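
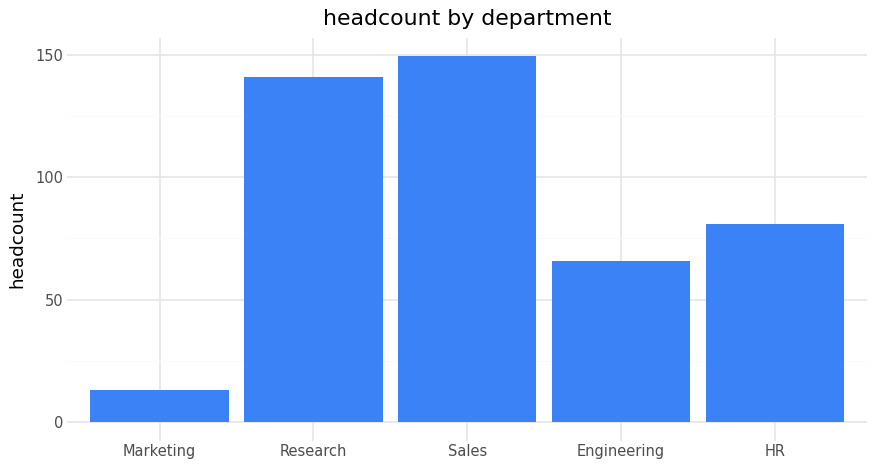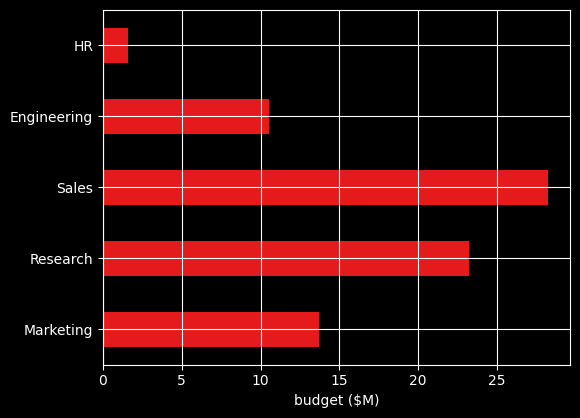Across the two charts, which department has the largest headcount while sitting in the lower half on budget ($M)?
Chart 2 median budget ($M) ≈ 15; below-median departments: Engineering, HR. Among those, HR has the highest headcount (≈ 80).

HR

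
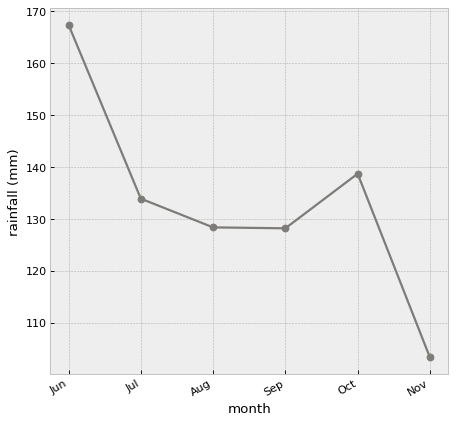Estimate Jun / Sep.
Jun ≈ 170, Sep ≈ 130; 170/130 ≈ 1.31.

≈ 1.31×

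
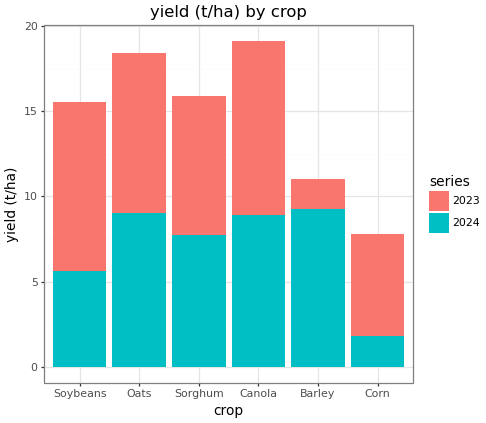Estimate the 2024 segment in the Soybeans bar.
≈ 6

2024 top ≈ 6, bottom ≈ 0; segment ≈ 6.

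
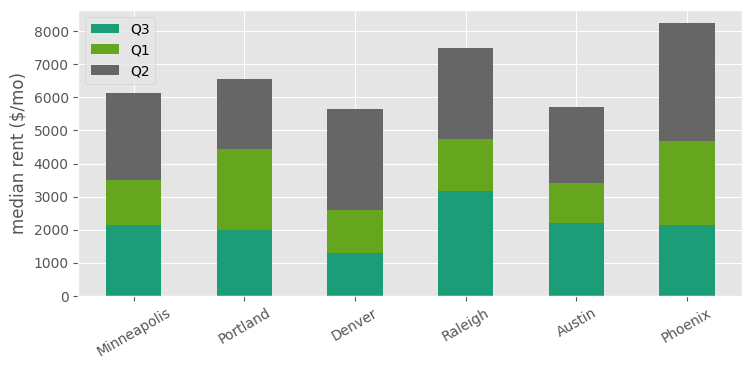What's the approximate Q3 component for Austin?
≈ 2000

Q3 top ≈ 2000, bottom ≈ 0; segment ≈ 2000.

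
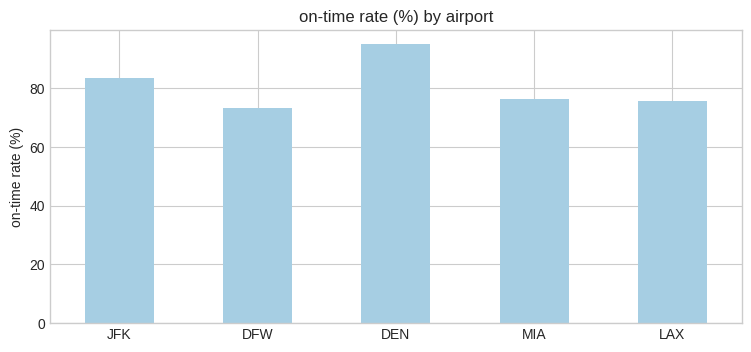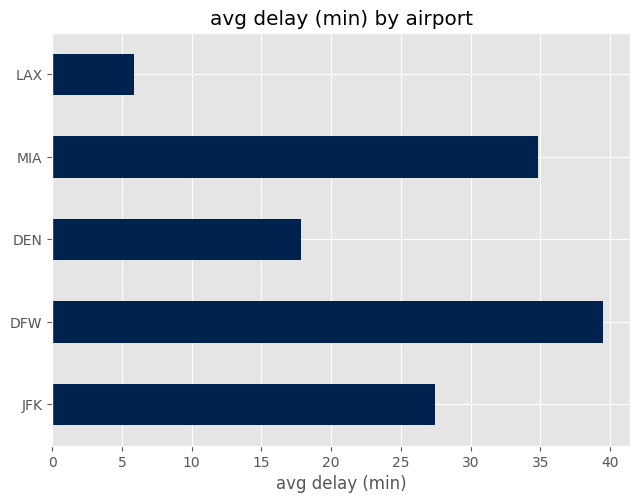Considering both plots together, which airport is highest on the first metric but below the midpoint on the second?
Chart 2 median avg delay (min) ≈ 25; below-median airports: DEN, LAX. Among those, DEN has the highest on-time rate (%) (≈ 100).

DEN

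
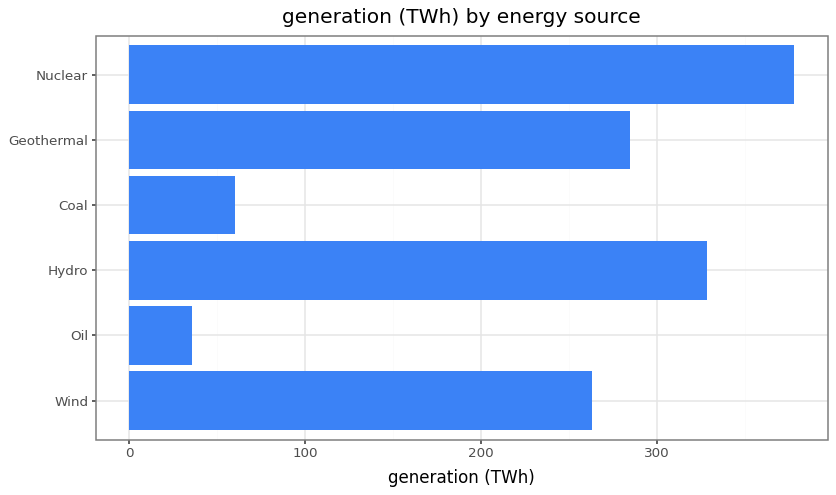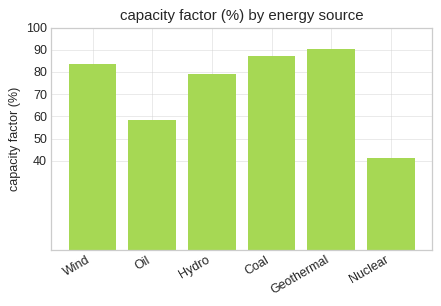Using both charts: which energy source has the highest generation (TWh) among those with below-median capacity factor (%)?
Chart 2 median capacity factor (%) ≈ 80; below-median energy sources: Oil, Hydro, Nuclear. Among those, Nuclear has the highest generation (TWh) (≈ 400).

Nuclear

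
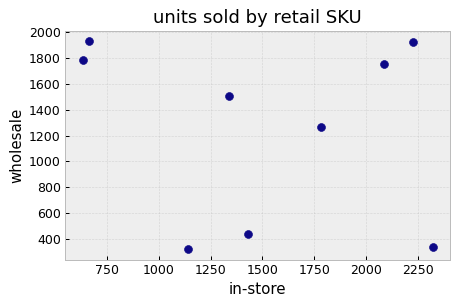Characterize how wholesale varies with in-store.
no clear correlation

Points are roughly uncorrelated; weak (|r| ≈ 0.2).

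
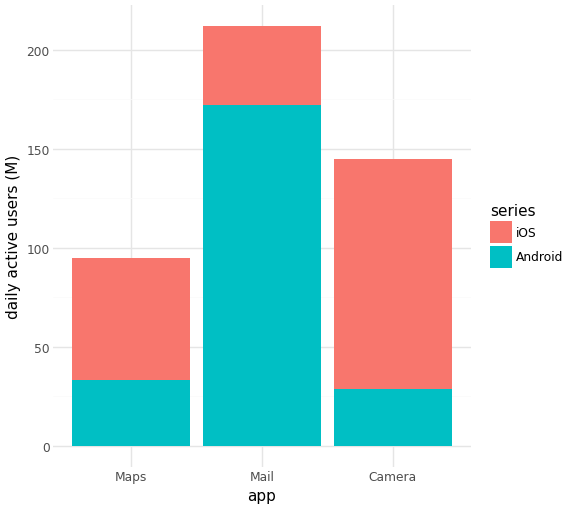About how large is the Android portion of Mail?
Android top ≈ 180, bottom ≈ 0; segment ≈ 180.

≈ 180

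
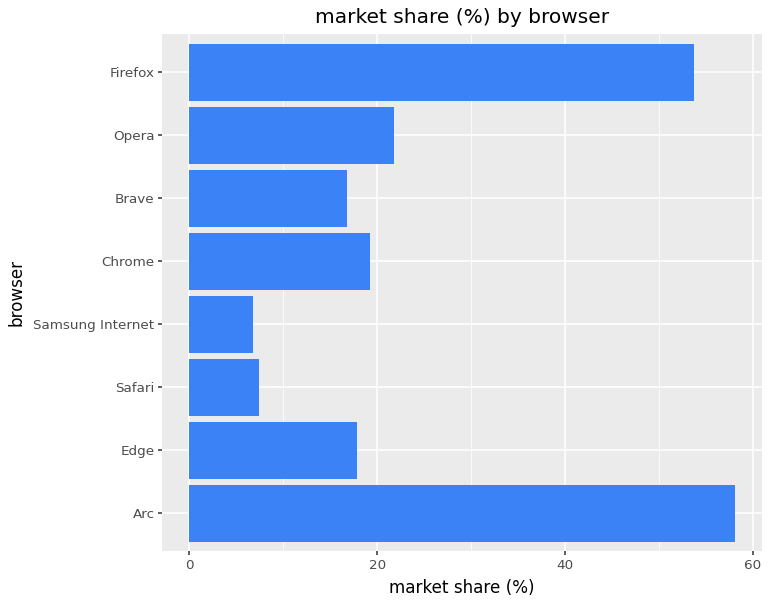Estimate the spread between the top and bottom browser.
Max Arc ≈ 60, min Samsung Internet ≈ 5; range ≈ 55.

≈ 55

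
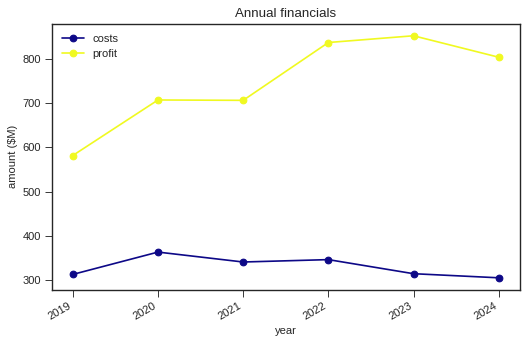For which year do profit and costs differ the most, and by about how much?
2023: profit ≈ 850, costs ≈ 300 → gap ≈ 550. Next-largest (2024) is only ≈ 500.

2023, ≈ 550 $M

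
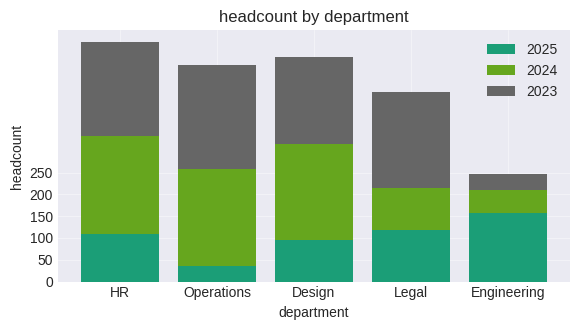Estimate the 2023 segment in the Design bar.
2023 top ≈ 500, bottom ≈ 300; segment ≈ 200.

≈ 200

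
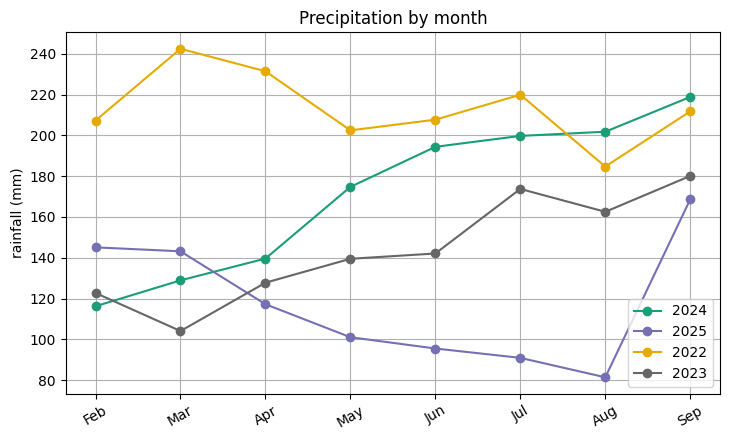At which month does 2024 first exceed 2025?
Mar: 2024 ≈ 120 vs 2025 ≈ 140 (not yet); Apr: 2024 ≈ 140 vs 2025 ≈ 120 (first crossover).

Apr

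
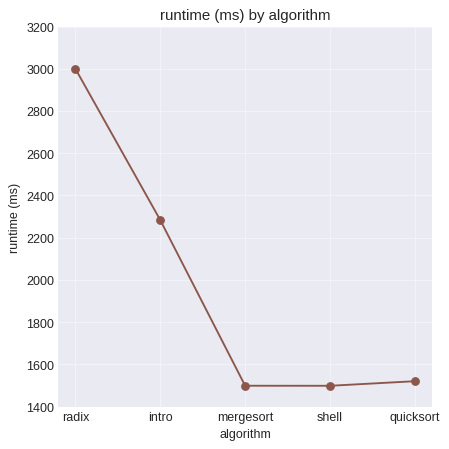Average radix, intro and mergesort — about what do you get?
(3000 + 2200 + 1400) / 3 ≈ 2200.

≈ 2200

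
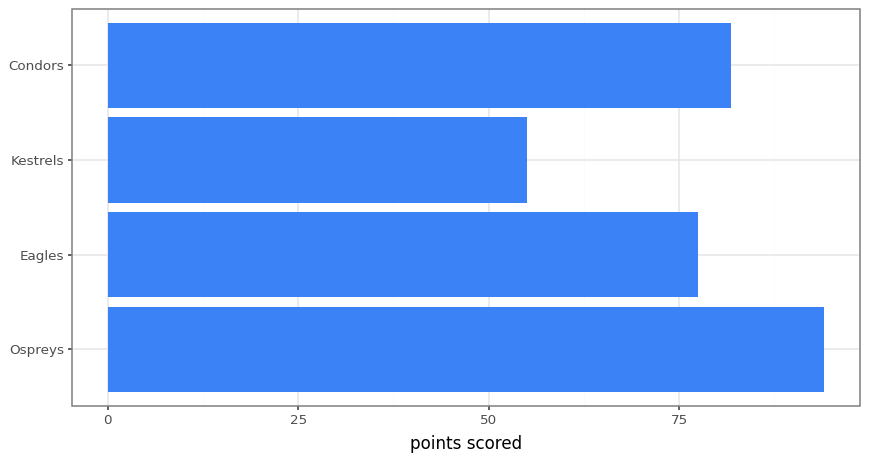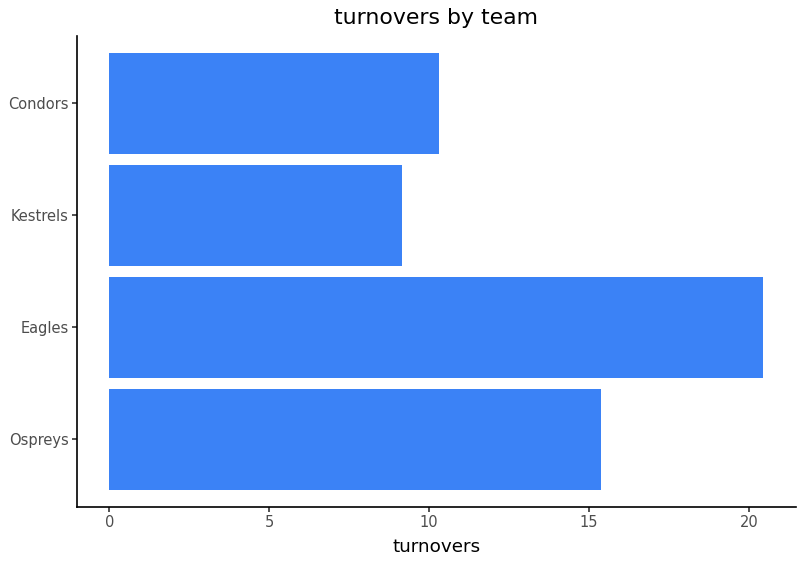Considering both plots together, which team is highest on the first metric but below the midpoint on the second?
Chart 2 median turnovers ≈ 12; below-median teams: Kestrels, Condors. Among those, Condors has the highest points scored (≈ 80).

Condors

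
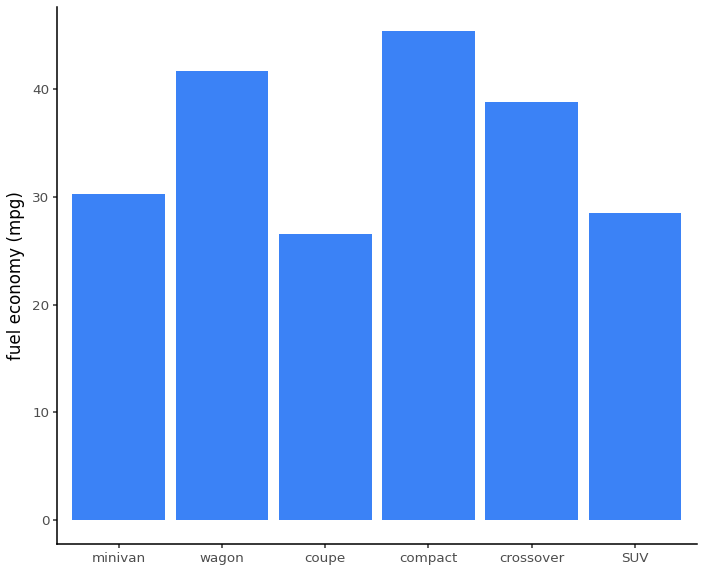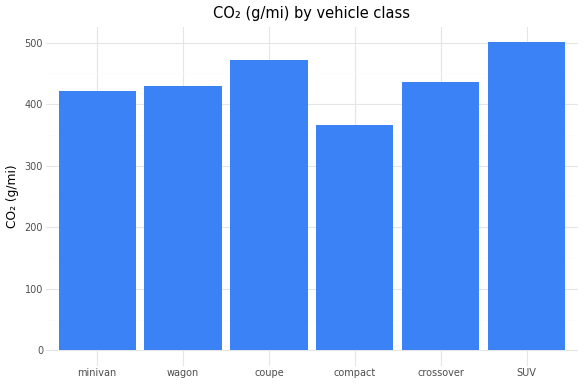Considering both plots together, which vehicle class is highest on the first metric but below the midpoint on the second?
compact

Chart 2 median CO₂ (g/mi) ≈ 450; below-median vehicle classes: minivan, wagon, compact. Among those, compact has the highest fuel economy (mpg) (≈ 45).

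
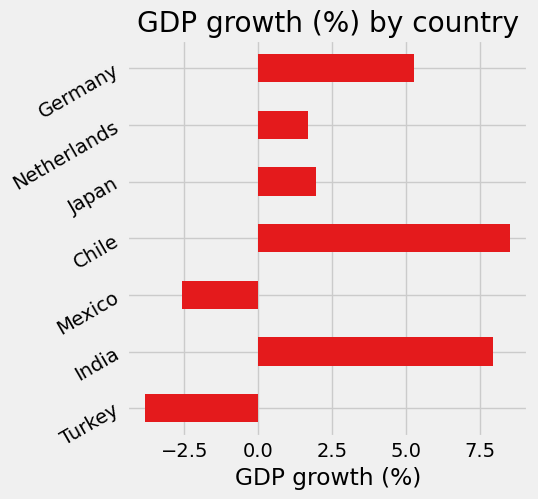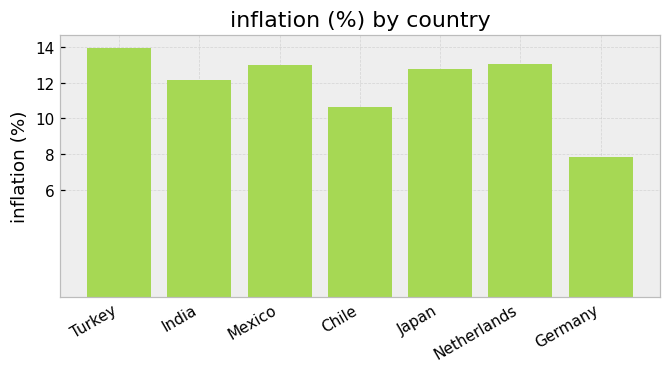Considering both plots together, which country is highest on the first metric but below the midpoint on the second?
Chart 2 median inflation (%) ≈ 12; below-median countries: India, Chile, Germany. Among those, Chile has the highest GDP growth (%) (≈ 9).

Chile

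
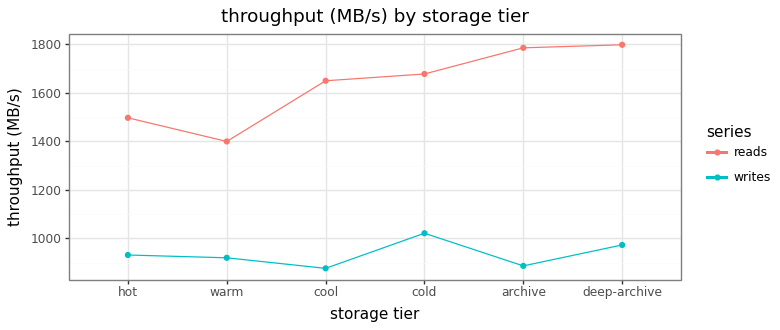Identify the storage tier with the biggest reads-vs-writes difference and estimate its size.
archive, ≈ 900 MB/s

archive: reads ≈ 1800, writes ≈ 900 → gap ≈ 900. Next-largest (deep-archive) is only ≈ 800.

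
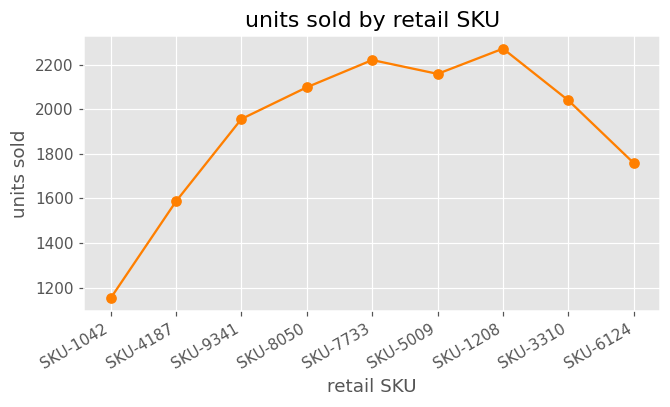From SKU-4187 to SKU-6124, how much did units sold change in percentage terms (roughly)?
SKU-4187 ≈ 1600, SKU-6124 ≈ 1800; (1800 − 1600) / 1600 ≈ +12.5%.

≈ +12.5%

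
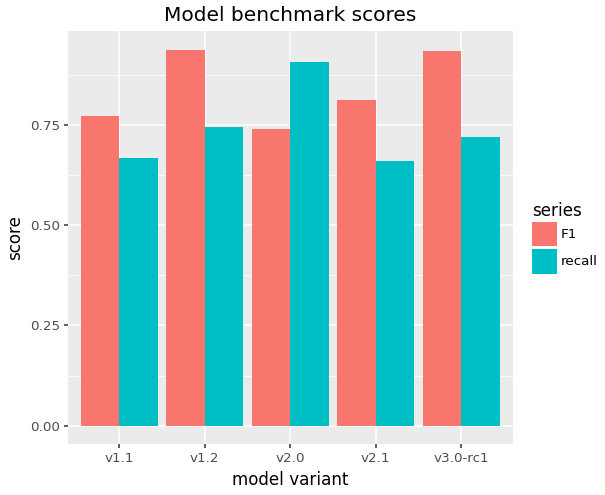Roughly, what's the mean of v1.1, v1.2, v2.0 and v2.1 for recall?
(0.7 + 0.7 + 0.9 + 0.7) / 4 ≈ 0.75.

≈ 0.75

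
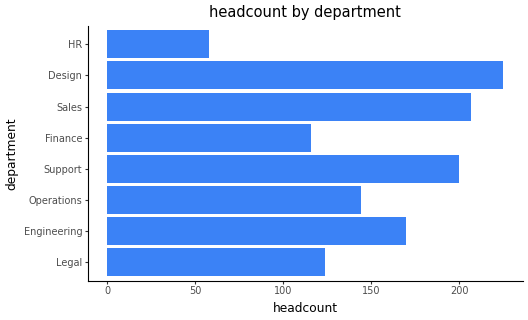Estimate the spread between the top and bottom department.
≈ 160

Max Design ≈ 220, min HR ≈ 60; range ≈ 160.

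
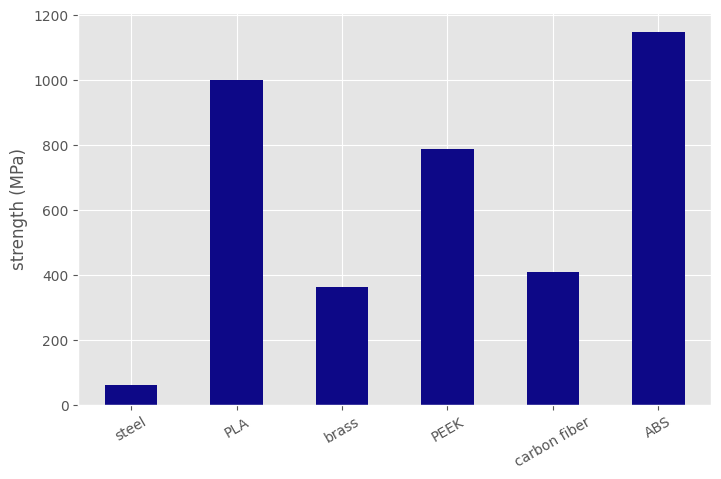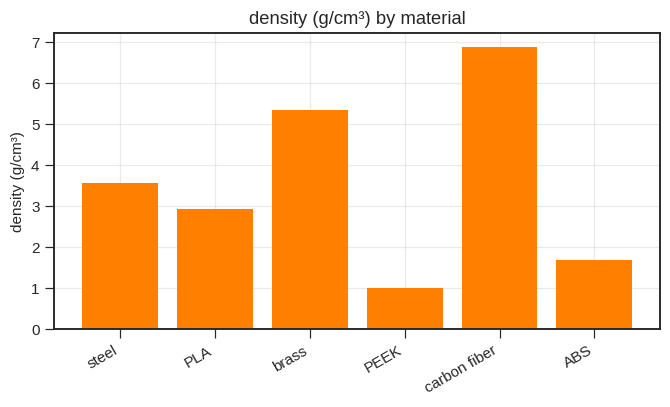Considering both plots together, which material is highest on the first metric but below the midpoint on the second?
Chart 2 median density (g/cm³) ≈ 3; below-median materials: PLA, PEEK, ABS. Among those, ABS has the highest strength (MPa) (≈ 1200).

ABS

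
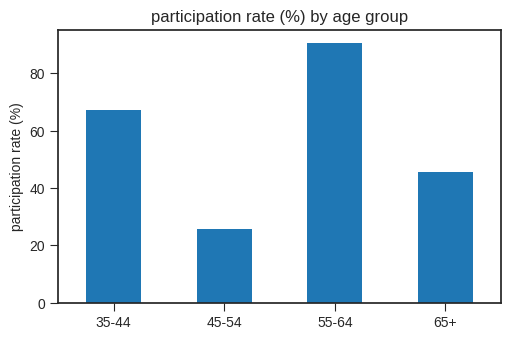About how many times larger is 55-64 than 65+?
55-64 ≈ 90, 65+ ≈ 50; 90/50 ≈ 1.8.

≈ 1.8×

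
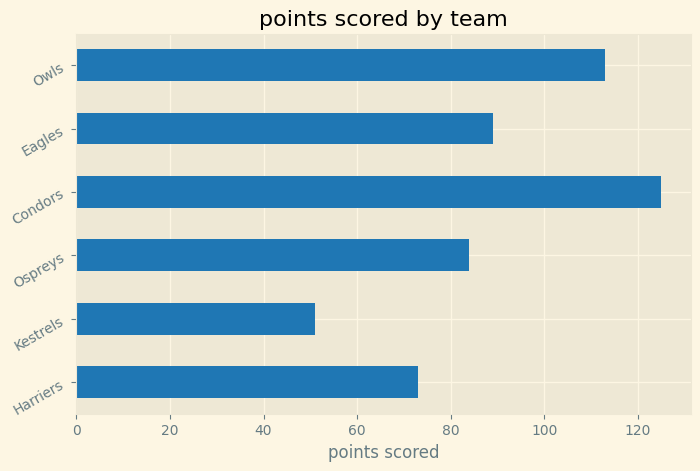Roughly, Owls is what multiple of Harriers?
Owls ≈ 120, Harriers ≈ 80; 120/80 ≈ 1.5.

≈ 1.5×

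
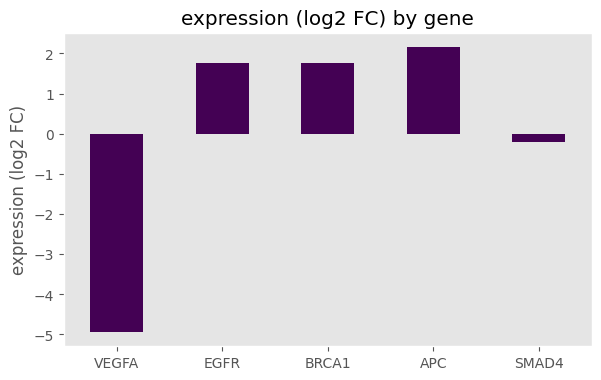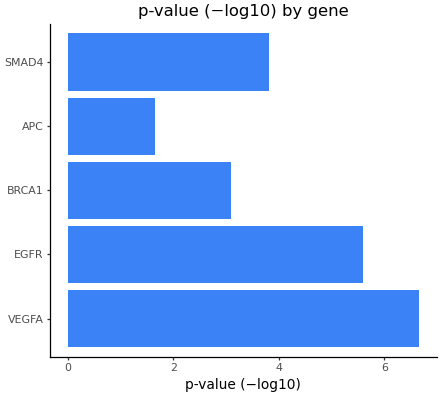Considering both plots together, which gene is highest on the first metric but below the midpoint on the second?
Chart 2 median p-value (−log10) ≈ 4; below-median genes: BRCA1, APC. Among those, APC has the highest expression (log2 FC) (≈ 2.2).

APC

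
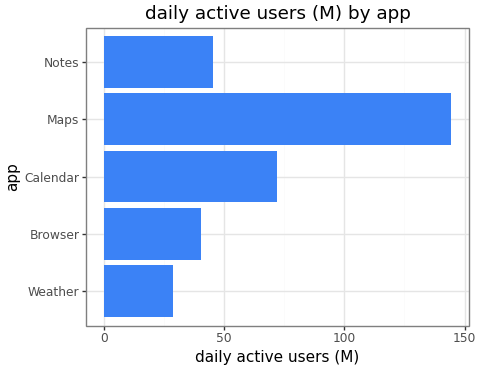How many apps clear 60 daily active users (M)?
2

Above 60: Calendar, Maps.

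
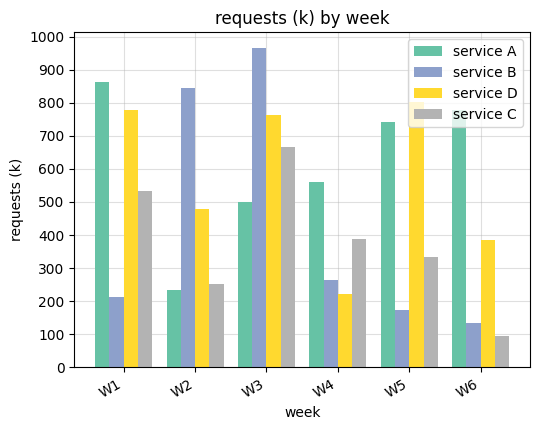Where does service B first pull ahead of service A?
W1: service B ≈ 200 vs service A ≈ 900 (not yet); W2: service B ≈ 800 vs service A ≈ 200 (first crossover).

W2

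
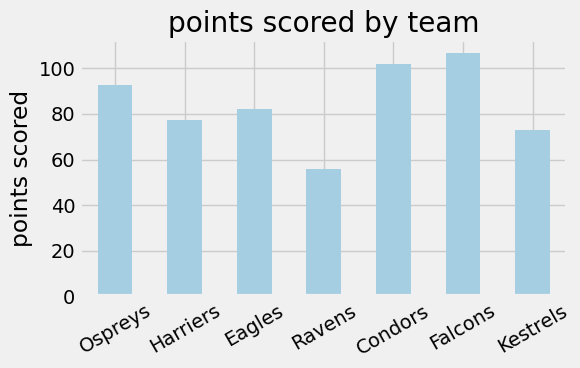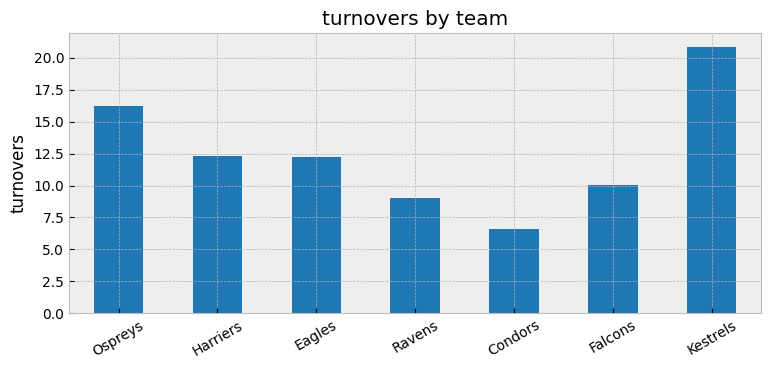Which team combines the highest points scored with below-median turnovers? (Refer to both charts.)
Falcons

Chart 2 median turnovers ≈ 12; below-median teams: Ravens, Condors, Falcons. Among those, Falcons has the highest points scored (≈ 110).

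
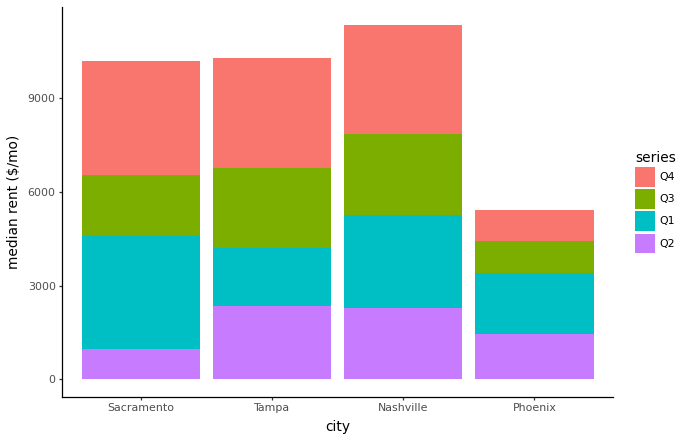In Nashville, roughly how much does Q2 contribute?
Q2 top ≈ 2000, bottom ≈ 0; segment ≈ 2000.

≈ 2000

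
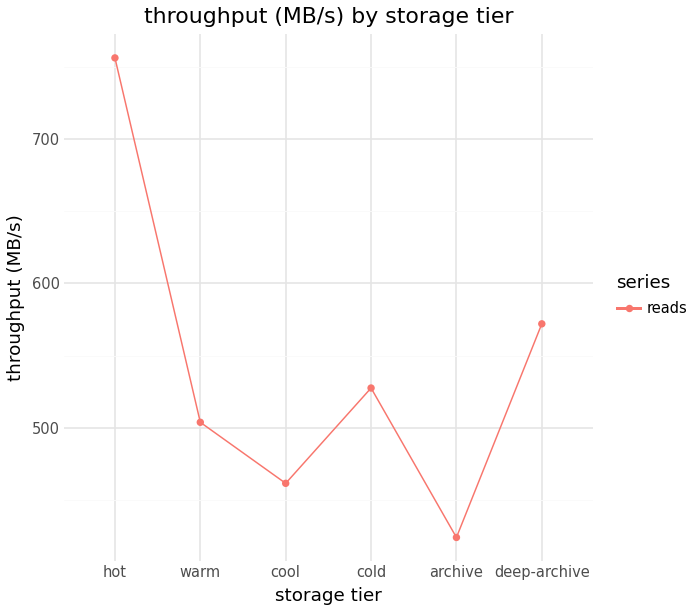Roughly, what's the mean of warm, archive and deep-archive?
≈ 483

(500 + 400 + 550) / 3 ≈ 483.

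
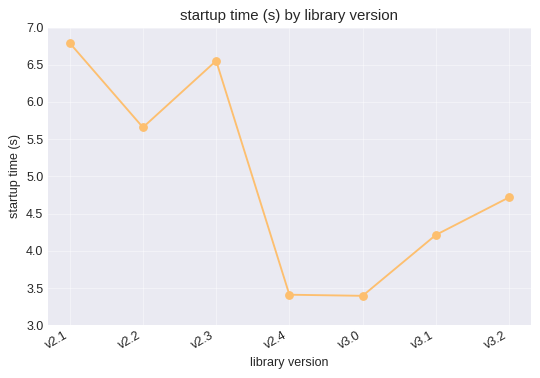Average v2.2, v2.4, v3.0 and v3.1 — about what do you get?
≈ 4.12

(5.5 + 3.5 + 3.5 + 4.0) / 4 ≈ 4.12.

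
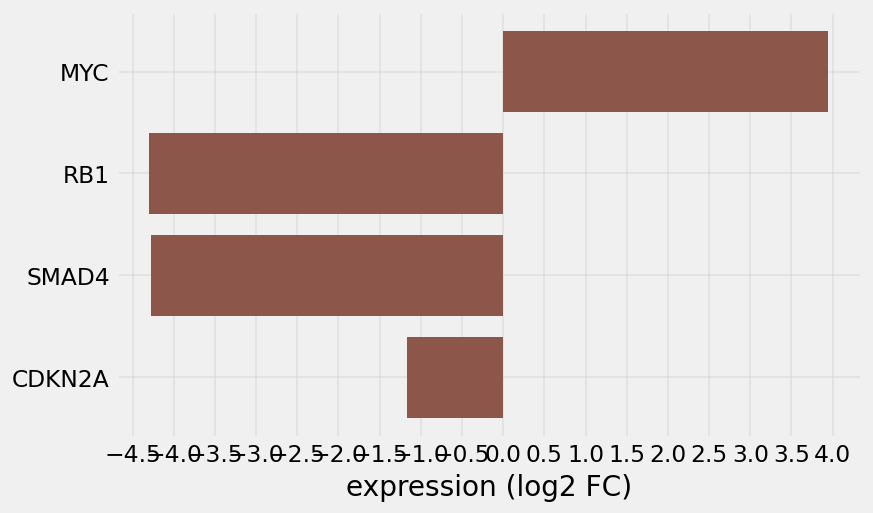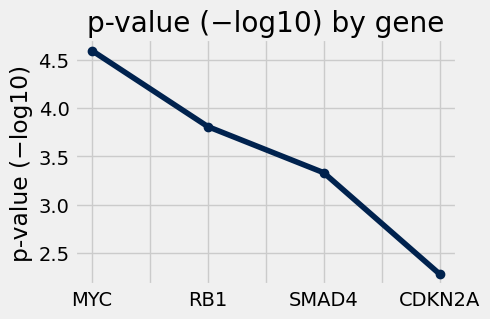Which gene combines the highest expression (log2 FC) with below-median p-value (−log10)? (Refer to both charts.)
CDKN2A

Chart 2 median p-value (−log10) ≈ 3.5; below-median genes: SMAD4, CDKN2A. Among those, CDKN2A has the highest expression (log2 FC) (≈ -1).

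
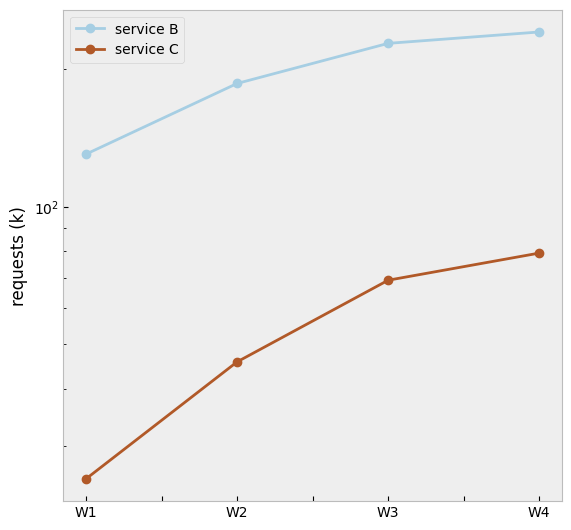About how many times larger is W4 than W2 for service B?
≈ 1.33×

W4 ≈ 240, W2 ≈ 180; 240/180 ≈ 1.33.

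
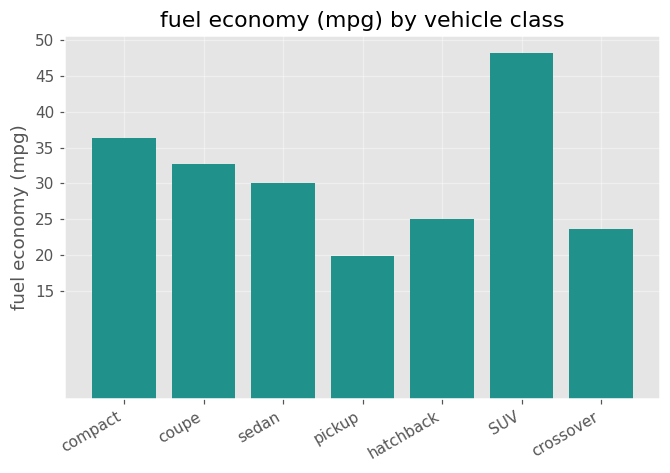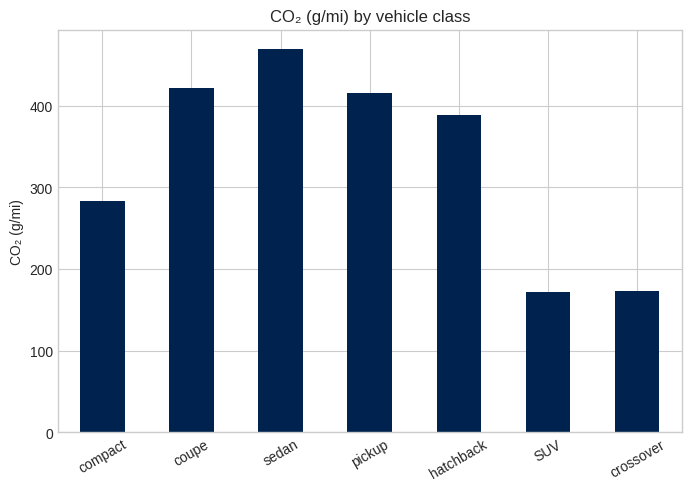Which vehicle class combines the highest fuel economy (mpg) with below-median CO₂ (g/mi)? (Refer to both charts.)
Chart 2 median CO₂ (g/mi) ≈ 400; below-median vehicle classes: compact, SUV, crossover. Among those, SUV has the highest fuel economy (mpg) (≈ 50).

SUV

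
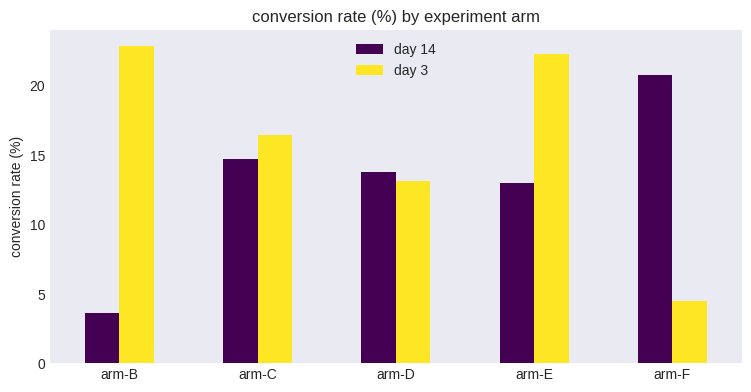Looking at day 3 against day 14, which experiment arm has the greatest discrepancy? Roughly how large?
arm-B: day 3 ≈ 22, day 14 ≈ 4 → gap ≈ 18. Next-largest (arm-F) is only ≈ 16.

arm-B, ≈ 18 %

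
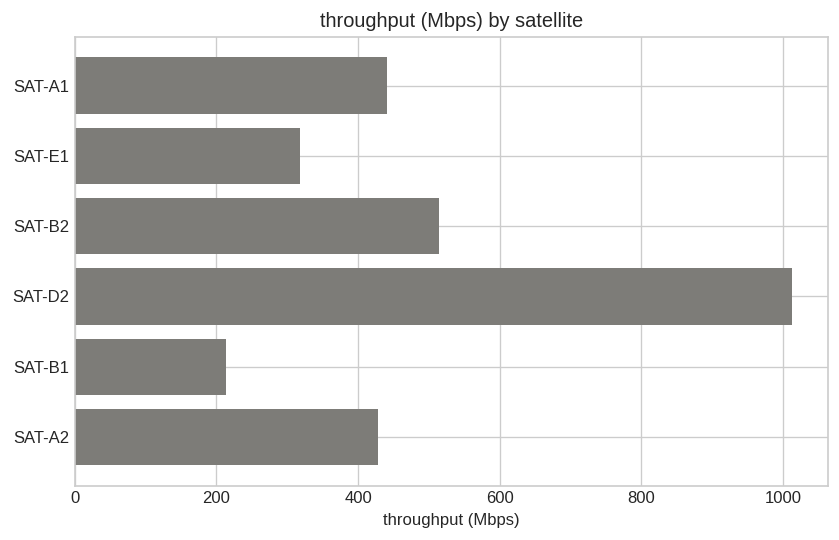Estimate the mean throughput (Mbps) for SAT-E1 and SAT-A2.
(300 + 400) / 2 ≈ 350.

≈ 350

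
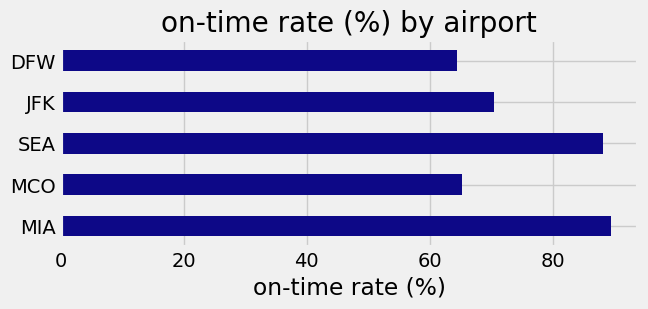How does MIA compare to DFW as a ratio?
≈ 1.5×

MIA ≈ 90, DFW ≈ 60; 90/60 ≈ 1.5.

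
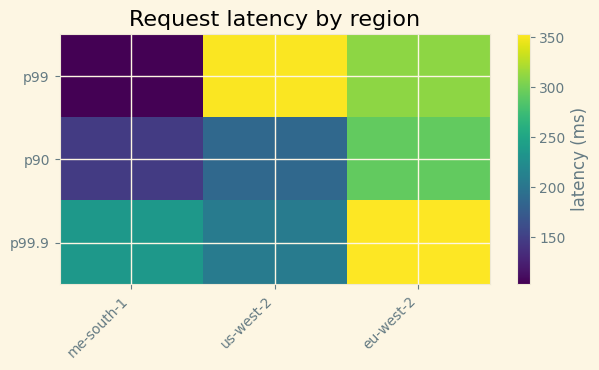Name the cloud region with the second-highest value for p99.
Top 3 for p99: us-west-2 ≈ 350, eu-west-2 ≈ 300, me-south-1 ≈ 100.

eu-west-2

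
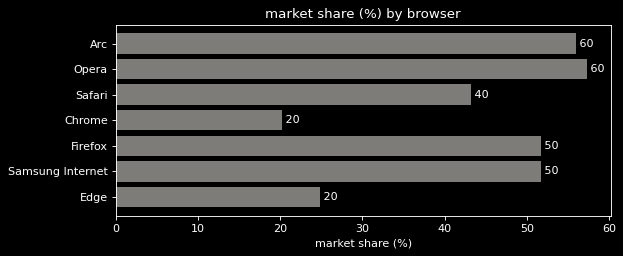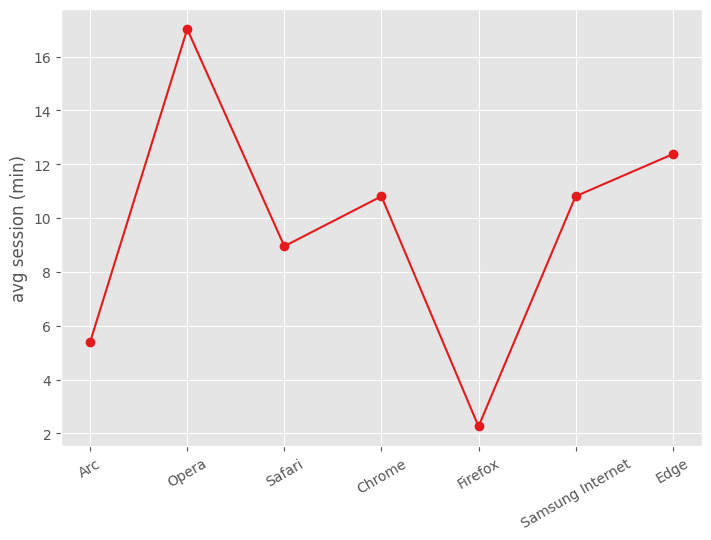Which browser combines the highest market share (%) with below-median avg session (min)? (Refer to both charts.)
Chart 2 median avg session (min) ≈ 10; below-median browsers: Arc, Safari, Firefox. Among those, Arc has the highest market share (%) (≈ 60).

Arc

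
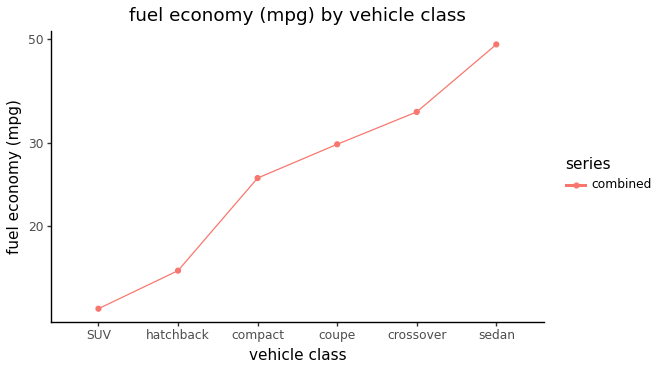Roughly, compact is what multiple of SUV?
compact ≈ 25, SUV ≈ 15; 25/15 ≈ 1.67.

≈ 1.67×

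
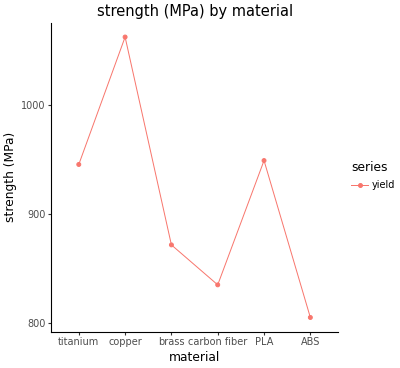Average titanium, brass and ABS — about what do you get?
≈ 875

(950 + 875 + 800) / 3 ≈ 875.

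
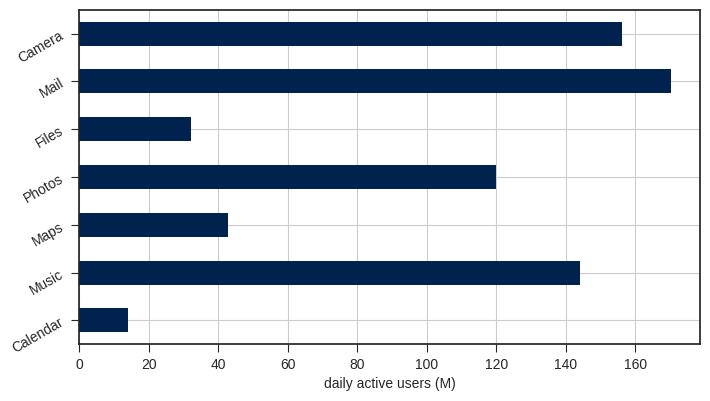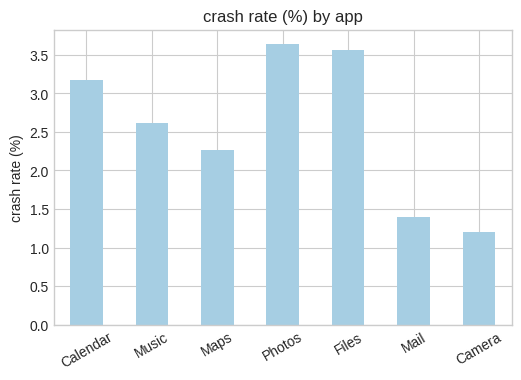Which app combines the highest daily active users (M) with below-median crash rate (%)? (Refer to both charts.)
Mail

Chart 2 median crash rate (%) ≈ 2.5; below-median apps: Maps, Mail, Camera. Among those, Mail has the highest daily active users (M) (≈ 180).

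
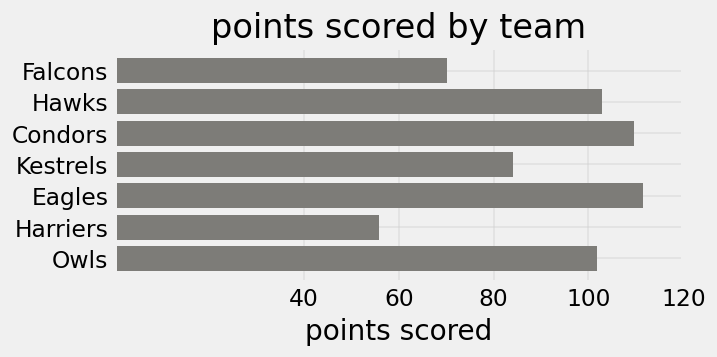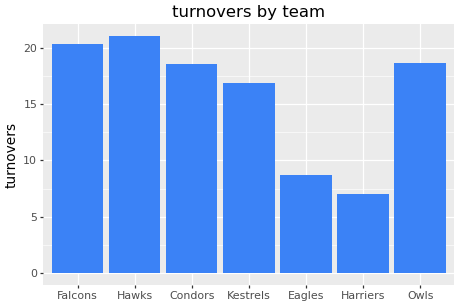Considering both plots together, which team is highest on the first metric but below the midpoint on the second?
Eagles

Chart 2 median turnovers ≈ 18; below-median teams: Kestrels, Eagles, Harriers. Among those, Eagles has the highest points scored (≈ 120).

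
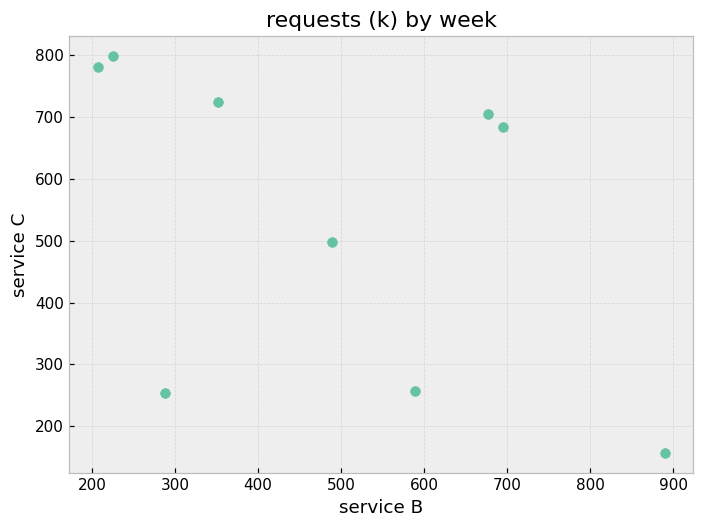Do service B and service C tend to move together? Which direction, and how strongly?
Points are negatively correlated; moderate (|r| ≈ 0.5).

negative, moderate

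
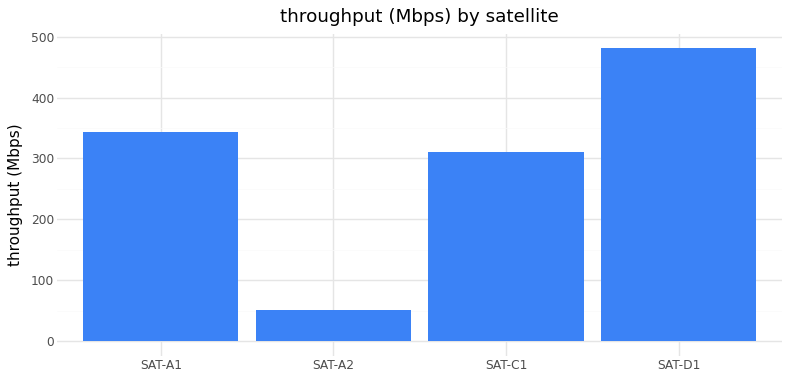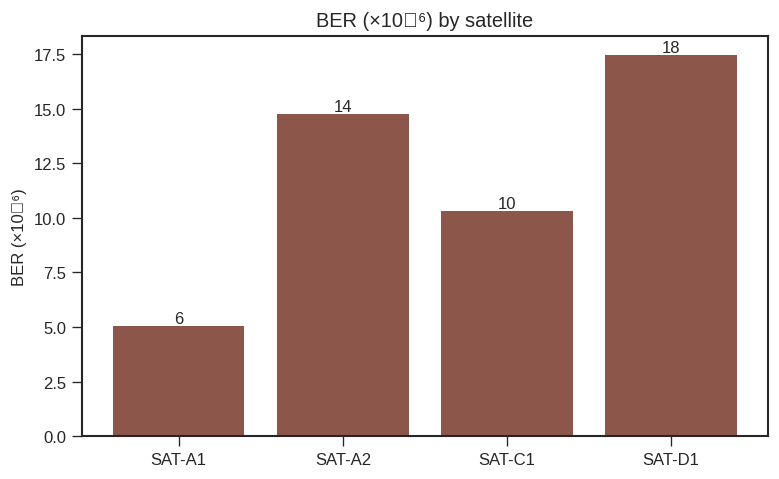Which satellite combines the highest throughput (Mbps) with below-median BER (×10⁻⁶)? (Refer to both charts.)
Chart 2 median BER (×10⁻⁶) ≈ 12; below-median satellites: SAT-A1, SAT-C1. Among those, SAT-A1 has the highest throughput (Mbps) (≈ 350).

SAT-A1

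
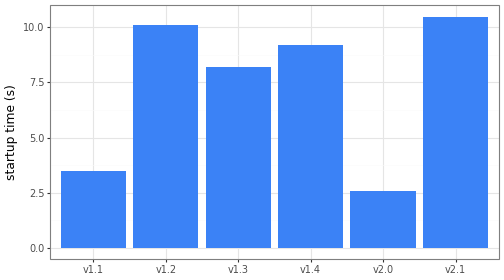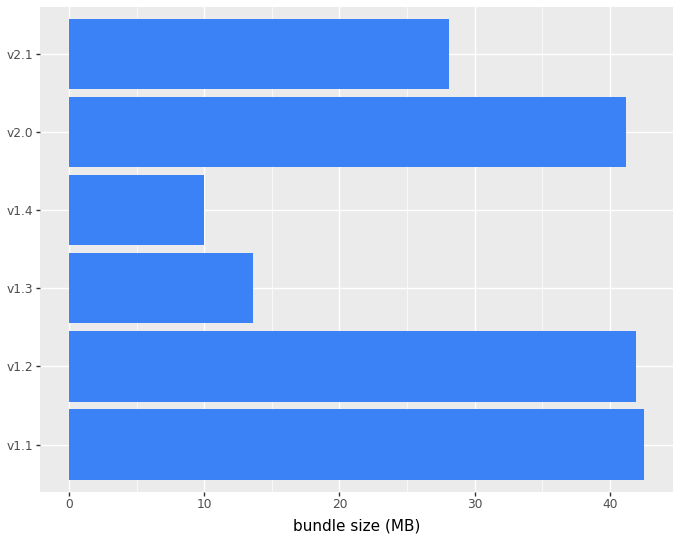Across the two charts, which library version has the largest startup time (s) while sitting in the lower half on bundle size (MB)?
Chart 2 median bundle size (MB) ≈ 35; below-median library versions: v1.3, v1.4, v2.1. Among those, v2.1 has the highest startup time (s) (≈ 10).

v2.1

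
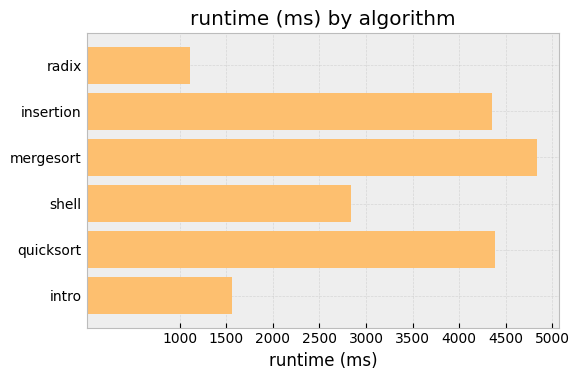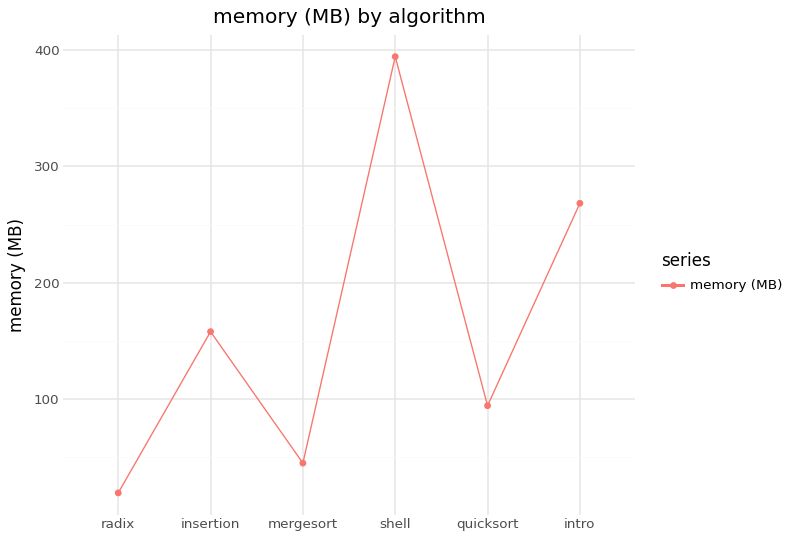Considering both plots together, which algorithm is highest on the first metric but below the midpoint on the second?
mergesort

Chart 2 median memory (MB) ≈ 150; below-median algorithms: radix, mergesort, quicksort. Among those, mergesort has the highest runtime (ms) (≈ 5000).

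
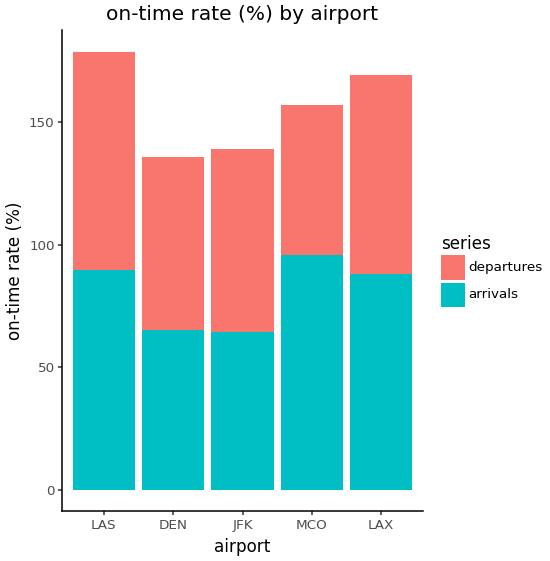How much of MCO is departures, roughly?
≈ 60

departures top ≈ 160, bottom ≈ 100; segment ≈ 60.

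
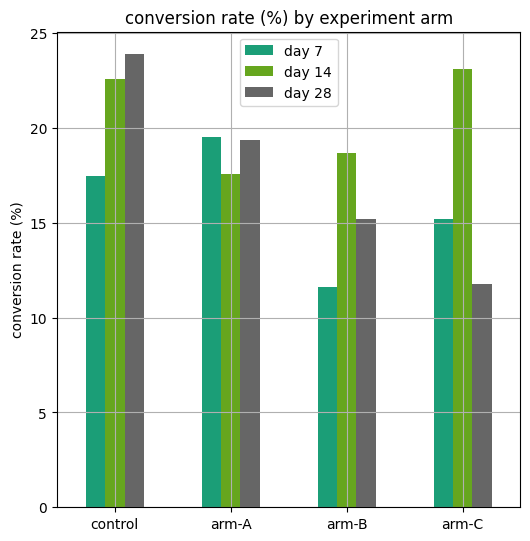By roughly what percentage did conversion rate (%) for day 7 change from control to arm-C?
control ≈ 18, arm-C ≈ 16; (16 − 18) / 18 ≈ -11.1%.

≈ -11.1%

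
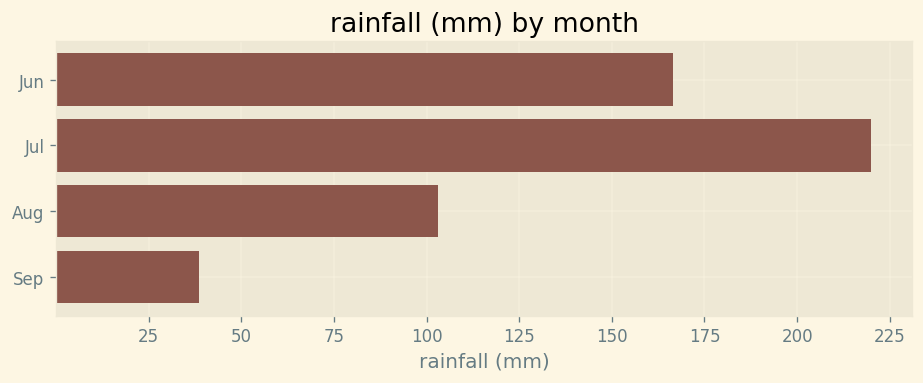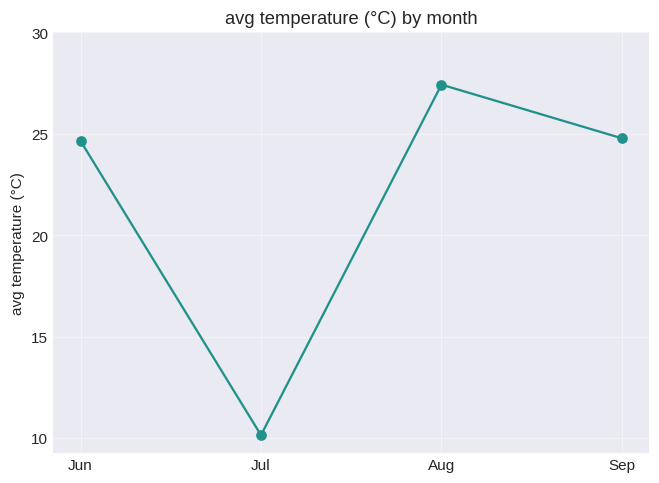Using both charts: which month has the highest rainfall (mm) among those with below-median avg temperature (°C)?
Jul

Chart 2 median avg temperature (°C) ≈ 25; below-median months: Jun, Jul. Among those, Jul has the highest rainfall (mm) (≈ 225).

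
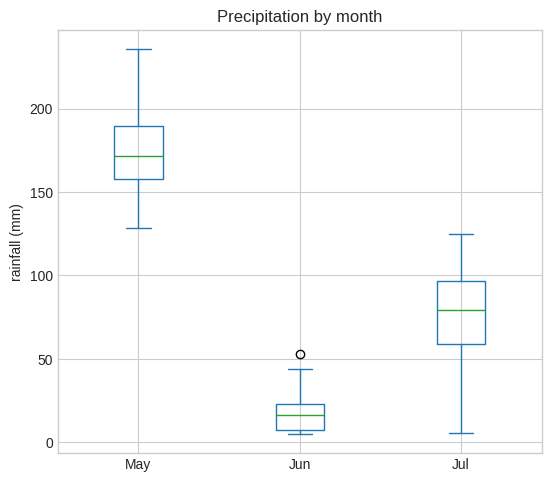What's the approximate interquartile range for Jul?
≈ 40

Q3 ≈ 100, Q1 ≈ 60; IQR ≈ 40.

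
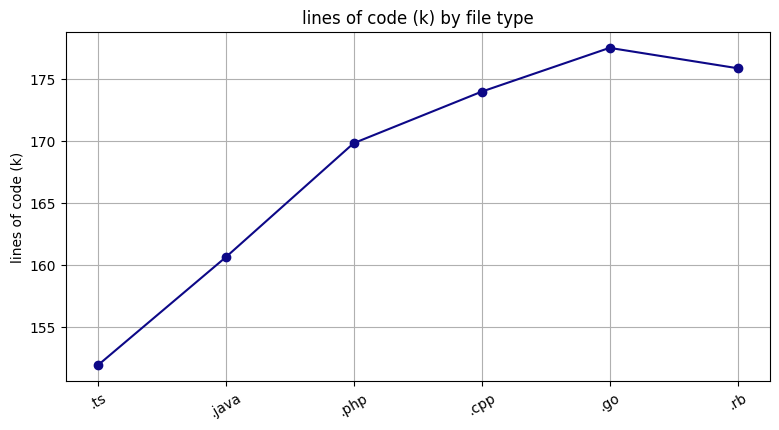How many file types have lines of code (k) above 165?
Above 165: .php, .cpp, .go, .rb.

4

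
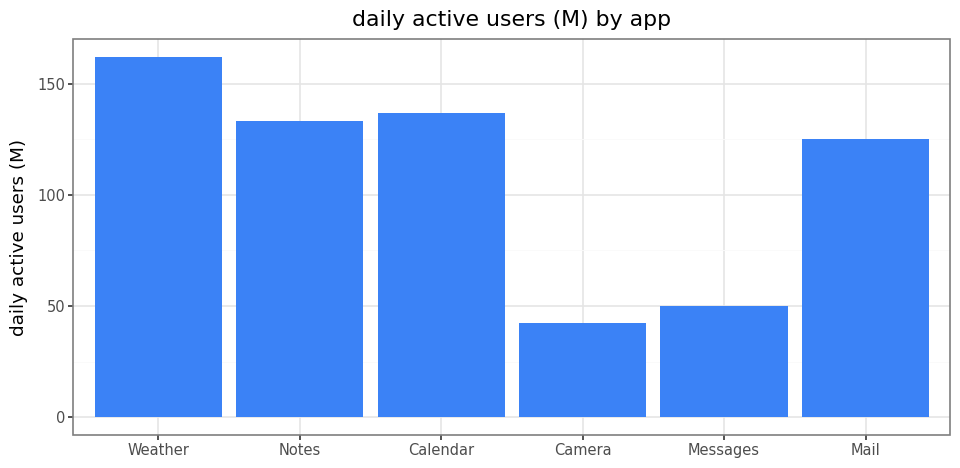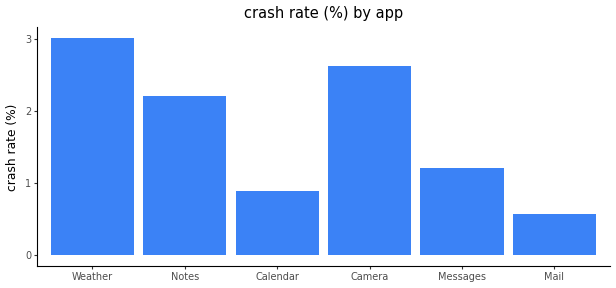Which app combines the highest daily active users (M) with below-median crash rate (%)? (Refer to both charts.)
Calendar

Chart 2 median crash rate (%) ≈ 1.5; below-median apps: Calendar, Messages, Mail. Among those, Calendar has the highest daily active users (M) (≈ 140).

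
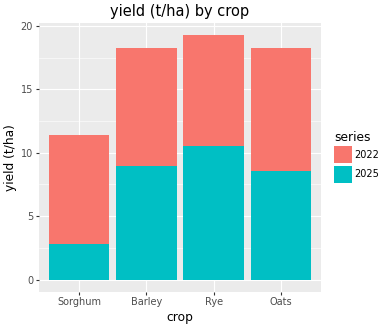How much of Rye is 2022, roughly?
2022 top ≈ 20, bottom ≈ 10; segment ≈ 10.

≈ 10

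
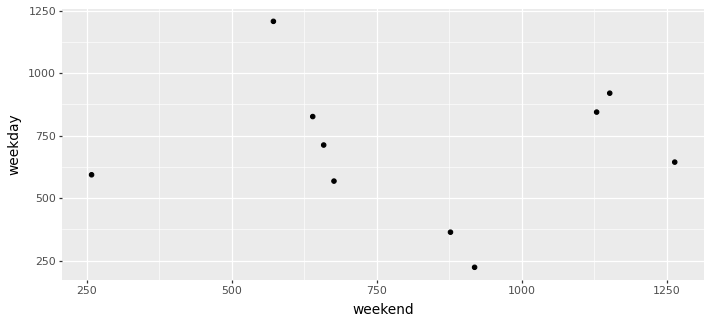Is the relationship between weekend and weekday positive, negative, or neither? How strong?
Points are roughly uncorrelated; weak (|r| ≈ 0.1).

no clear correlation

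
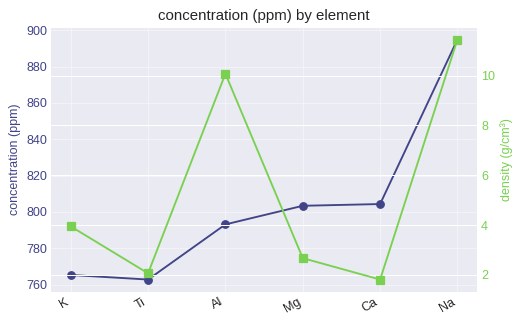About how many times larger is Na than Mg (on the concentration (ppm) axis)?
Na ≈ 900, Mg ≈ 800; 900/800 ≈ 1.12.

≈ 1.12×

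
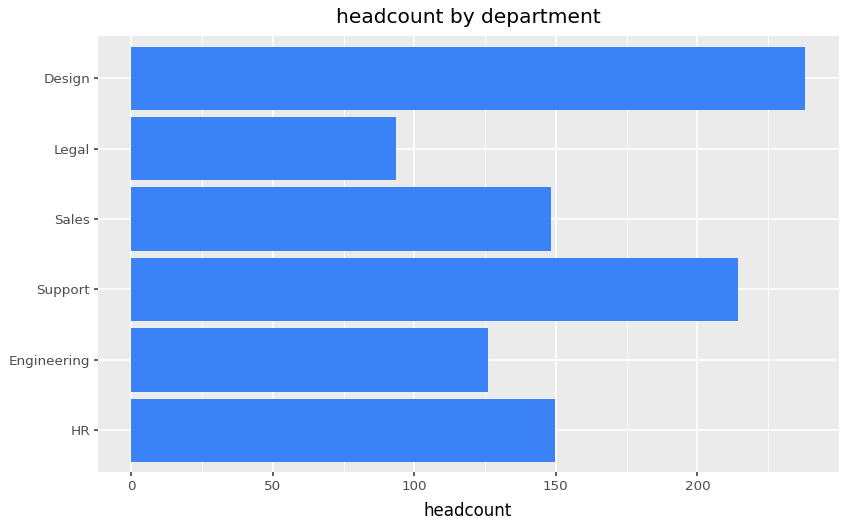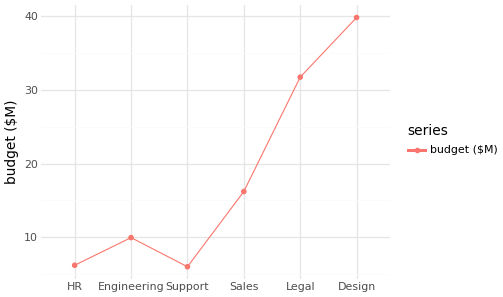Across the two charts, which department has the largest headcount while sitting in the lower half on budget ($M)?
Support

Chart 2 median budget ($M) ≈ 15; below-median departments: HR, Engineering, Support. Among those, Support has the highest headcount (≈ 225).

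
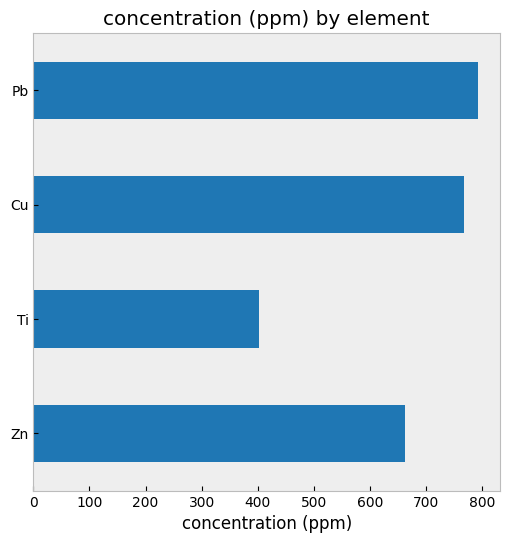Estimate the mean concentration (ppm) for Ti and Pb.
(400 + 800) / 2 ≈ 600.

≈ 600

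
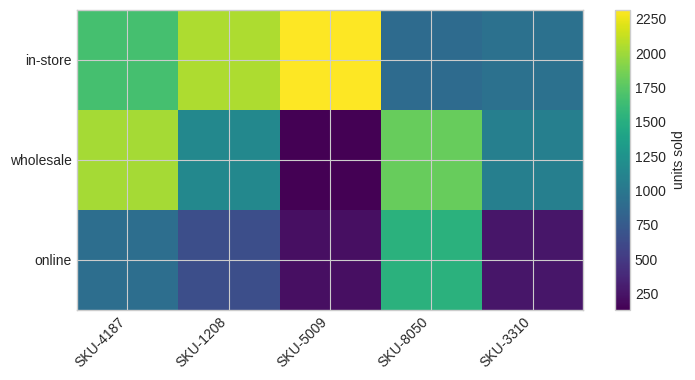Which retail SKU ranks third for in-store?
Top 4 for in-store: SKU-5009 ≈ 2400, SKU-1208 ≈ 2000, SKU-4187 ≈ 1600, SKU-3310 ≈ 1000.

SKU-4187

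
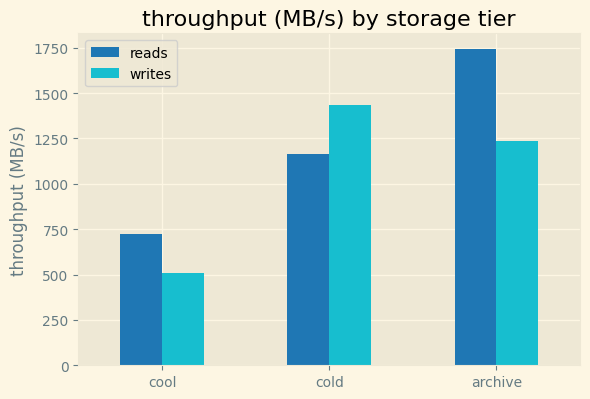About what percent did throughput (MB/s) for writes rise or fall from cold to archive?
≈ -14.3%

cold ≈ 1400, archive ≈ 1200; (1200 − 1400) / 1400 ≈ -14.3%.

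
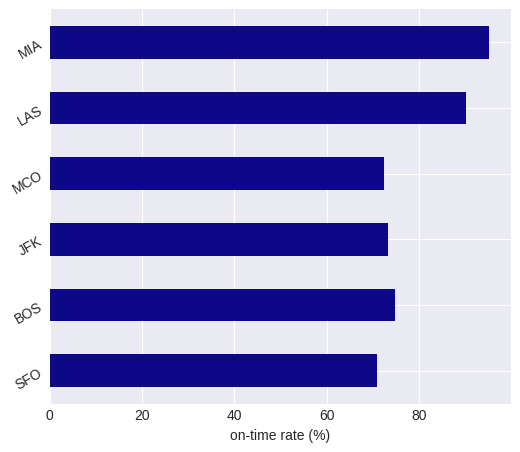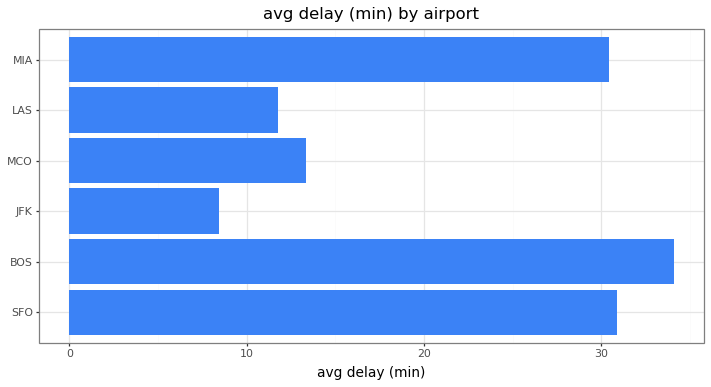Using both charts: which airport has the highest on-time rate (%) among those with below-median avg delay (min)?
LAS

Chart 2 median avg delay (min) ≈ 20; below-median airports: JFK, MCO, LAS. Among those, LAS has the highest on-time rate (%) (≈ 90).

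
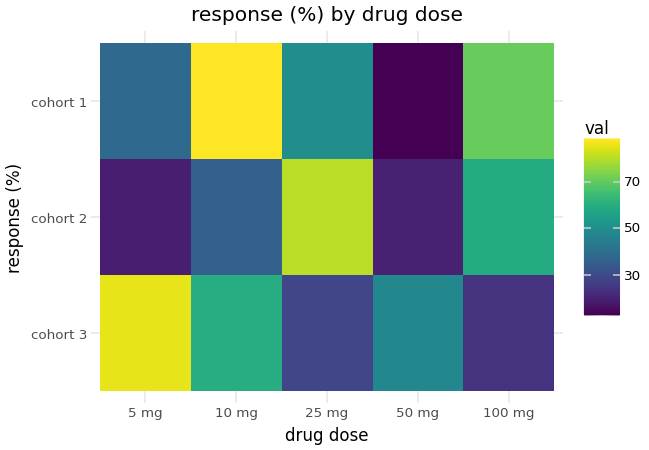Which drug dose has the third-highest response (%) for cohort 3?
50 mg

Top 4 for cohort 3: 5 mg ≈ 90, 10 mg ≈ 60, 50 mg ≈ 50, 25 mg ≈ 30.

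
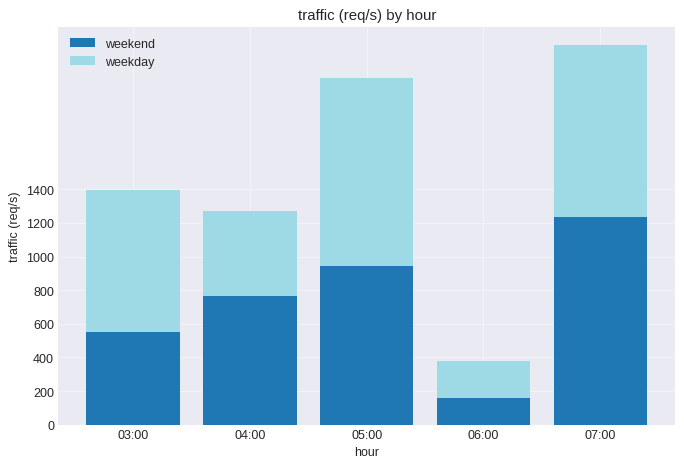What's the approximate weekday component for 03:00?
weekday top ≈ 1400, bottom ≈ 600; segment ≈ 800.

≈ 800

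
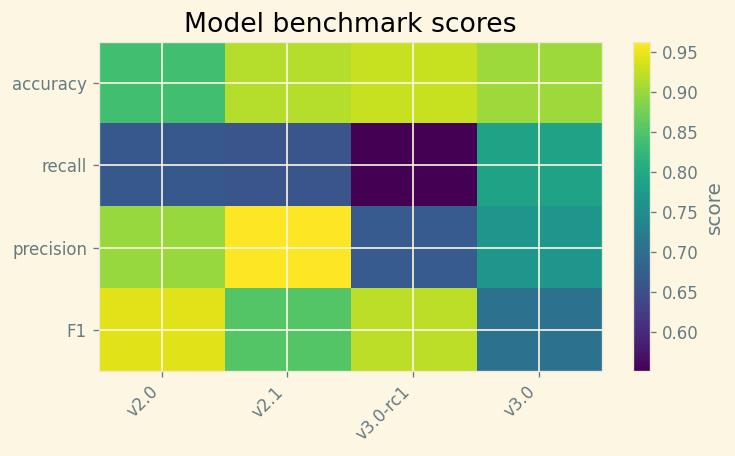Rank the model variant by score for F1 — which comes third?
v2.1

Top 4 for F1: v2.0 ≈ 0.95, v3.0-rc1 ≈ 0.90, v2.1 ≈ 0.85, v3.0 ≈ 0.70.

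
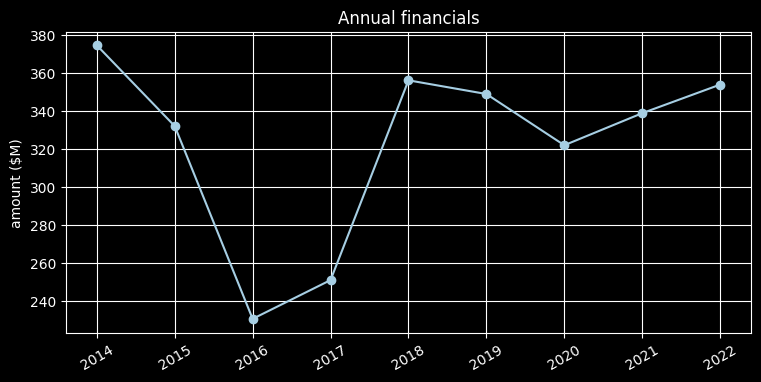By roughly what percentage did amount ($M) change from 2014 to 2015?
2014 ≈ 380, 2015 ≈ 340; (340 − 380) / 380 ≈ -10.5%.

≈ -10.5%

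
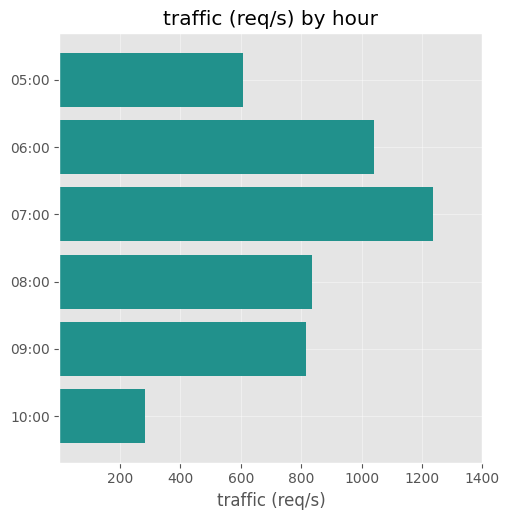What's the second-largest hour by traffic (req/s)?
Top 3: 07:00 ≈ 1200, 06:00 ≈ 1000, 08:00 ≈ 800.

06:00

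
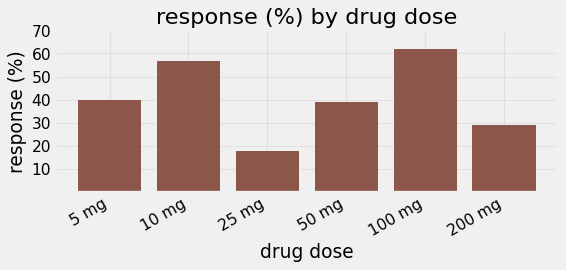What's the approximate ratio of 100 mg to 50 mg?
≈ 1.5×

100 mg ≈ 60, 50 mg ≈ 40; 60/40 ≈ 1.5.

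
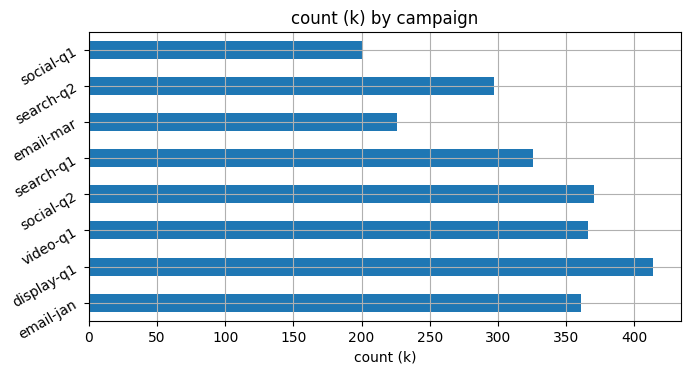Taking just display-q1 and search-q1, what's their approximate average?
(400 + 350) / 2 ≈ 375.

≈ 375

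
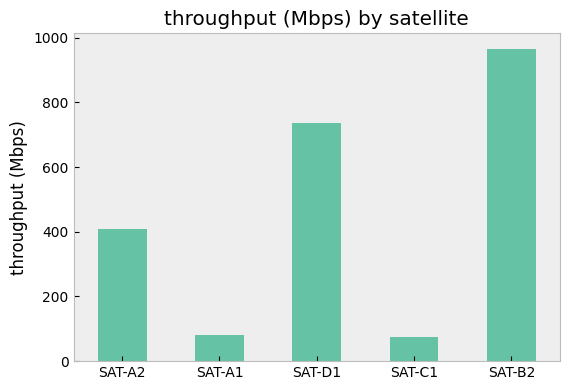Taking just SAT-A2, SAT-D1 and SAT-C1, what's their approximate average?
≈ 400

(400 + 700 + 100) / 3 ≈ 400.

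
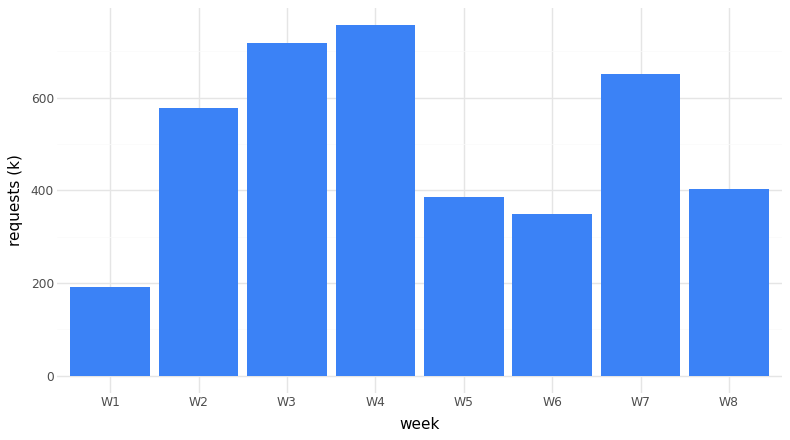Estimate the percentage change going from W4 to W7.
≈ -12.5%

W4 ≈ 800, W7 ≈ 700; (700 − 800) / 800 ≈ -12.5%.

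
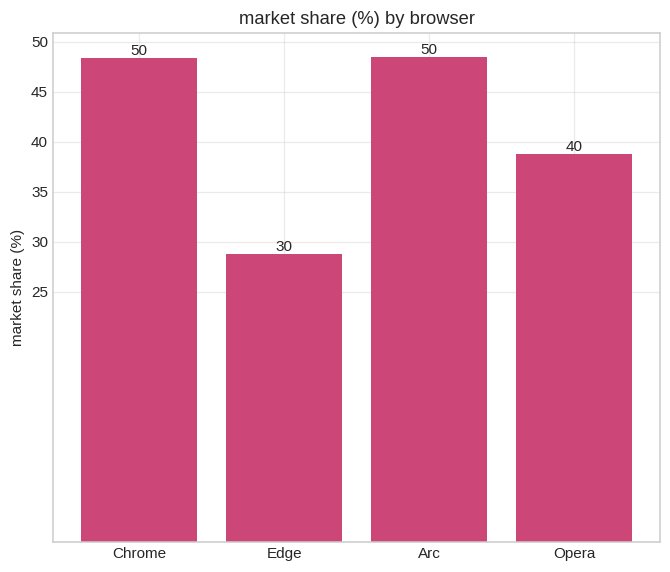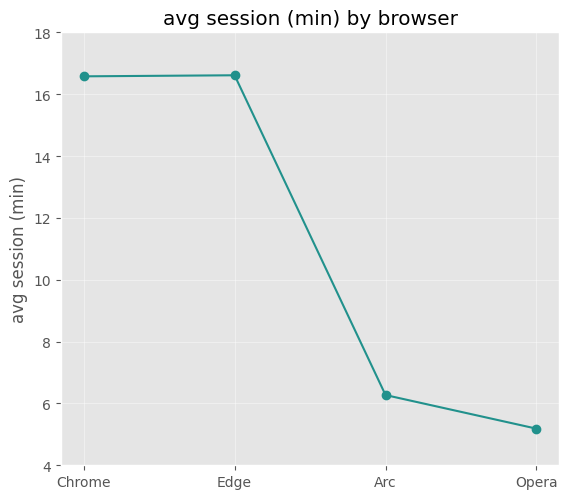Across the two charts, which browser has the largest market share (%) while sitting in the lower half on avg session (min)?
Chart 2 median avg session (min) ≈ 12; below-median browsers: Arc, Opera. Among those, Arc has the highest market share (%) (≈ 50).

Arc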